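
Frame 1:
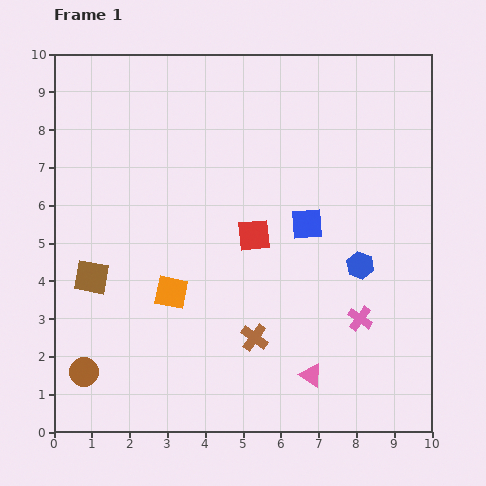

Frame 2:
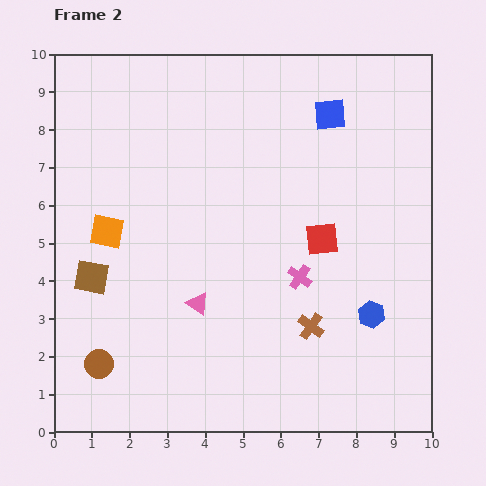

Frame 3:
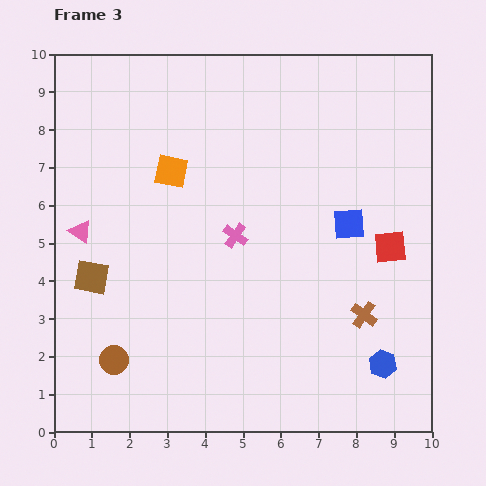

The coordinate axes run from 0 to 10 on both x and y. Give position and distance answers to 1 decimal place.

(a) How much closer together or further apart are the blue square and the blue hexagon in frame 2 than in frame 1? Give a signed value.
+3.6

Distance in frame 1: 1.8. Distance in frame 2: 5.4.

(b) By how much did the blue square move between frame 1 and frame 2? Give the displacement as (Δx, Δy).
(0.6, 2.9)

The blue square was at (6.7, 5.5) in frame 1 and (7.3, 8.4) in frame 2.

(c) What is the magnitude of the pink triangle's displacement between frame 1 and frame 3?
7.2

The pink triangle moved from (6.8, 1.5) to (0.7, 5.3), a distance of √(6.1² + 3.8²) ≈ 7.2.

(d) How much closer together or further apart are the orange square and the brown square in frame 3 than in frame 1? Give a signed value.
+1.4

Distance in frame 1: 2.1. Distance in frame 3: 3.5.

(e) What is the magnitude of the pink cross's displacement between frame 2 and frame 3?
2.0

The pink cross moved from (6.5, 4.1) to (4.8, 5.2), a distance of √(1.7² + 1.1²) ≈ 2.0.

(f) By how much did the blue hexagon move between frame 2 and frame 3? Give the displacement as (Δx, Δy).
(0.3, -1.3)

The blue hexagon was at (8.4, 3.1) in frame 2 and (8.7, 1.8) in frame 3.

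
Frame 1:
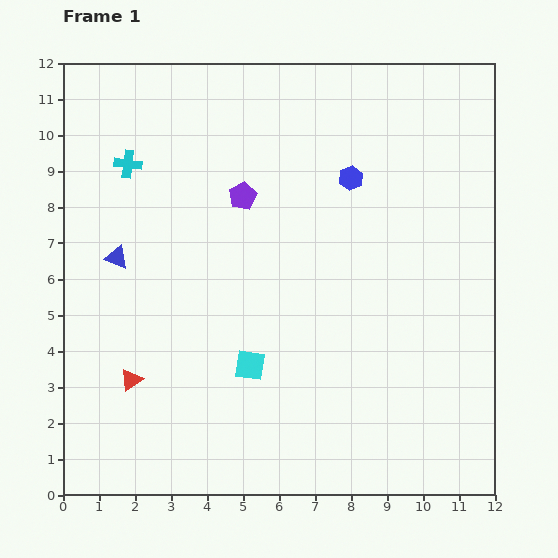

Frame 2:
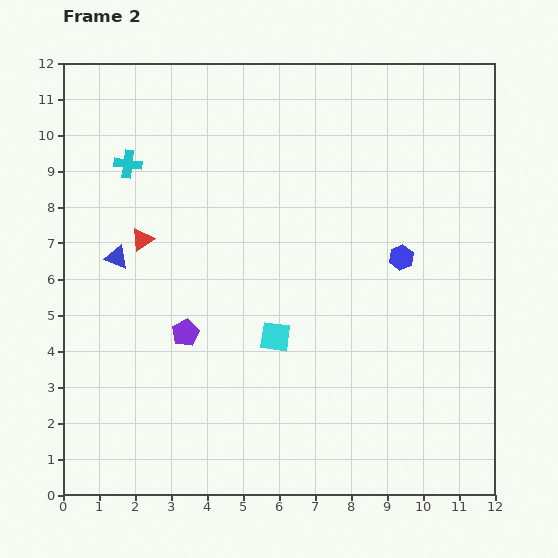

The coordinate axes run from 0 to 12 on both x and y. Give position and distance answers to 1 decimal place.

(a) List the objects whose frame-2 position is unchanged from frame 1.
the cyan cross, the blue triangle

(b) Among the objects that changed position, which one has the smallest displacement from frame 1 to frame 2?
the cyan square

(moved 1.1)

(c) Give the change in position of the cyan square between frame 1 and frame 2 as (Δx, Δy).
(0.7, 0.8)

The cyan square was at (5.2, 3.6) in frame 1 and (5.9, 4.4) in frame 2.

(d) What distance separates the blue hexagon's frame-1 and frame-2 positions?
2.6

The blue hexagon moved from (8.0, 8.8) to (9.4, 6.6), a distance of √(1.4² + 2.2²) ≈ 2.6.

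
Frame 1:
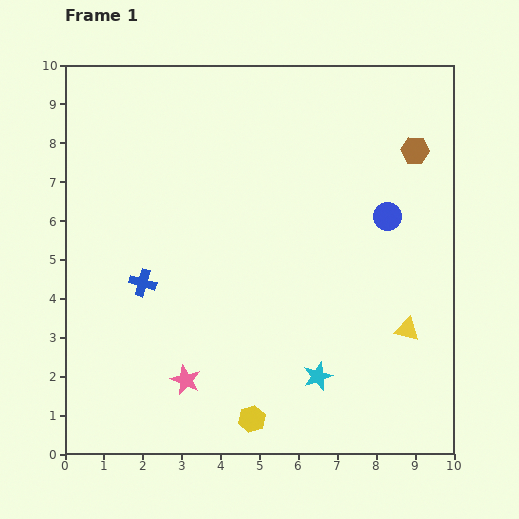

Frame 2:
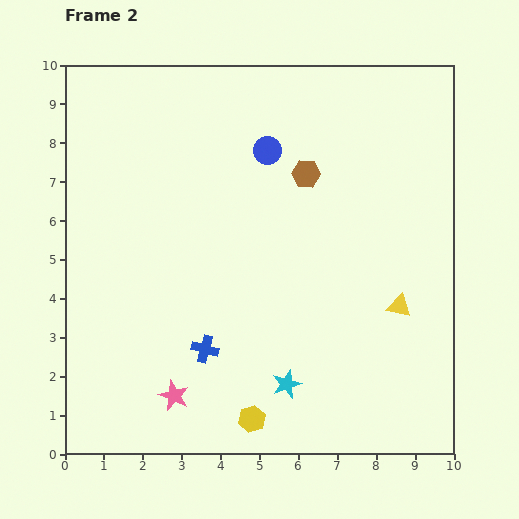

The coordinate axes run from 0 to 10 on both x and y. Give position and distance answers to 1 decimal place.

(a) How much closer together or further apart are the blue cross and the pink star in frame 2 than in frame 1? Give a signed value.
-1.3

Distance in frame 1: 2.7. Distance in frame 2: 1.4.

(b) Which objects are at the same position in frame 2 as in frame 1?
the yellow hexagon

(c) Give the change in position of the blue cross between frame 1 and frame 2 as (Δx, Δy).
(1.6, -1.7)

The blue cross was at (2.0, 4.4) in frame 1 and (3.6, 2.7) in frame 2.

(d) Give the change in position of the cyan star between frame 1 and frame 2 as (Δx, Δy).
(-0.8, -0.2)

The cyan star was at (6.5, 2.0) in frame 1 and (5.7, 1.8) in frame 2.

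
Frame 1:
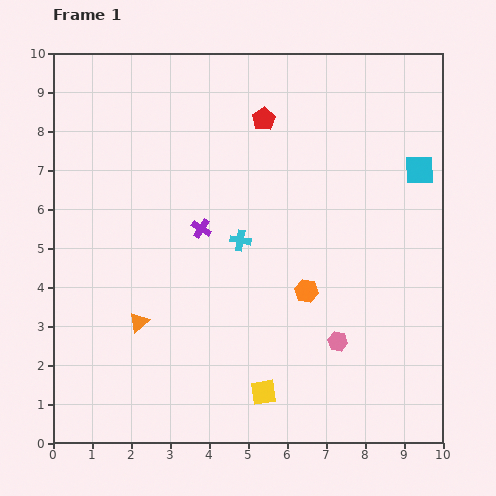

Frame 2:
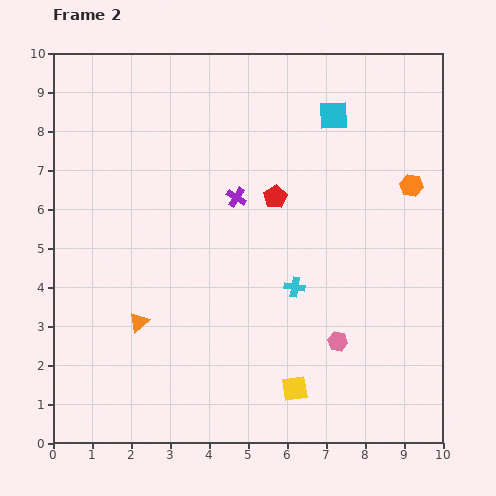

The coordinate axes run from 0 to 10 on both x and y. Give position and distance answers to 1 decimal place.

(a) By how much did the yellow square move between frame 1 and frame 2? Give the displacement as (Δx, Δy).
(0.8, 0.1)

The yellow square was at (5.4, 1.3) in frame 1 and (6.2, 1.4) in frame 2.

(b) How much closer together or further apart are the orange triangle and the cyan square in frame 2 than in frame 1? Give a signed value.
-0.9

Distance in frame 1: 8.2. Distance in frame 2: 7.3.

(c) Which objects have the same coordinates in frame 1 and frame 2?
the pink hexagon, the orange triangle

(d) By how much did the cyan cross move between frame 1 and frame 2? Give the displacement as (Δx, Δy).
(1.4, -1.2)

The cyan cross was at (4.8, 5.2) in frame 1 and (6.2, 4.0) in frame 2.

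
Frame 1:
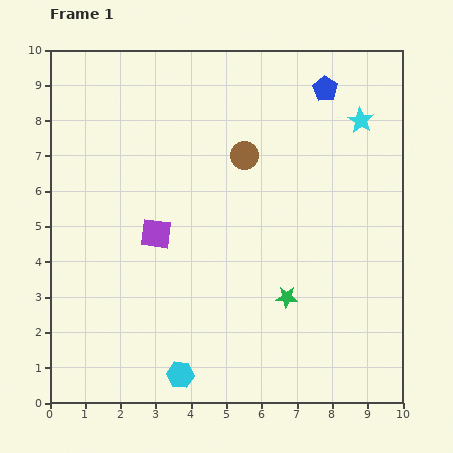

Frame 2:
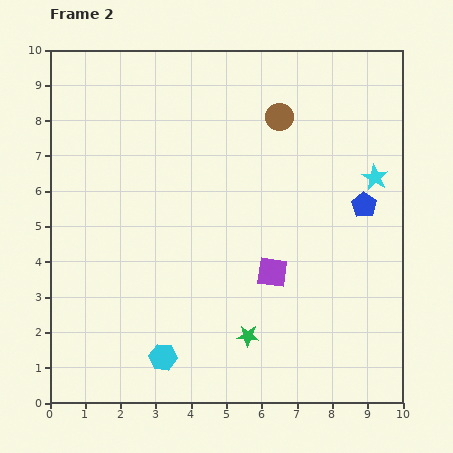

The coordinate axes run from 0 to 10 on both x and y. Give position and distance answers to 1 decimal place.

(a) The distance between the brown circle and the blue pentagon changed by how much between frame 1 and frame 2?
+0.5

Distance in frame 1: 3.0. Distance in frame 2: 3.5.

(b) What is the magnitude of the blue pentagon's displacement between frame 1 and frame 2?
3.5

The blue pentagon moved from (7.8, 8.9) to (8.9, 5.6), a distance of √(1.1² + 3.3²) ≈ 3.5.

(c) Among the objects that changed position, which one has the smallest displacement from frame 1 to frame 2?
the cyan hexagon

(moved 0.7)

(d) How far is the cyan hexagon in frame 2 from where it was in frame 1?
0.7

The cyan hexagon moved from (3.7, 0.8) to (3.2, 1.3), a distance of √(0.5² + 0.5²) ≈ 0.7.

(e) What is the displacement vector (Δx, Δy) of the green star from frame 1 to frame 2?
(-1.1, -1.1)

The green star was at (6.7, 3.0) in frame 1 and (5.6, 1.9) in frame 2.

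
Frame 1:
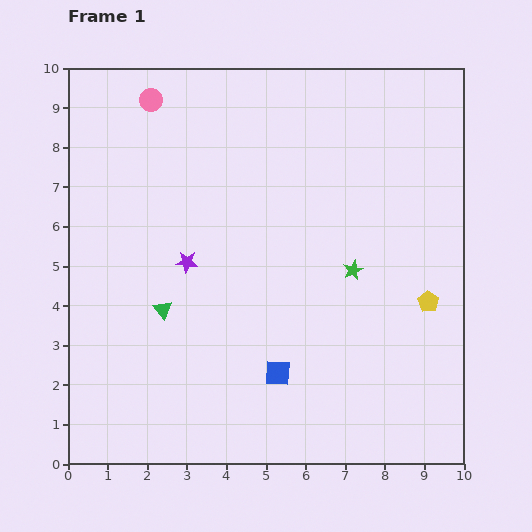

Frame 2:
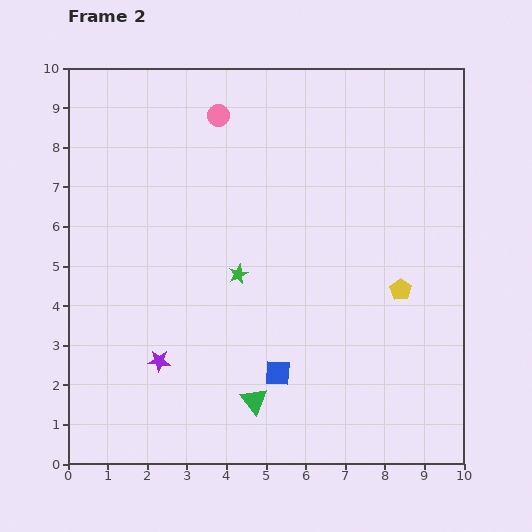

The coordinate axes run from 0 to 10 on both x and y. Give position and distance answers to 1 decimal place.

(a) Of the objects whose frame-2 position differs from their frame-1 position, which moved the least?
the yellow pentagon

(moved 0.8)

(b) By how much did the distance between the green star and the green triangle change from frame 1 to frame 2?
-1.7

Distance in frame 1: 4.9. Distance in frame 2: 3.2.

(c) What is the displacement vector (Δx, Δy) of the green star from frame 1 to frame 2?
(-2.9, -0.1)

The green star was at (7.2, 4.9) in frame 1 and (4.3, 4.8) in frame 2.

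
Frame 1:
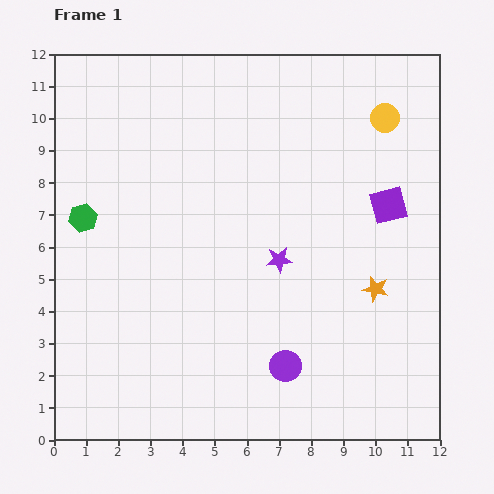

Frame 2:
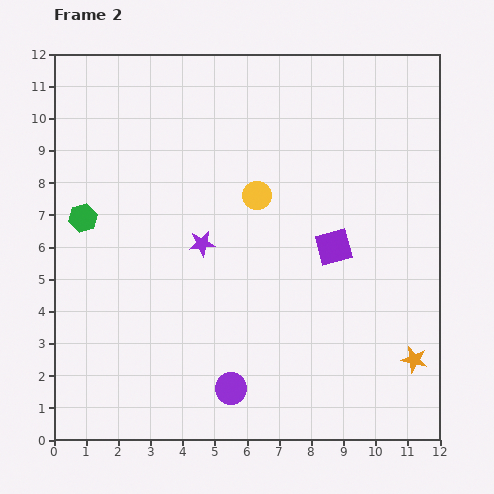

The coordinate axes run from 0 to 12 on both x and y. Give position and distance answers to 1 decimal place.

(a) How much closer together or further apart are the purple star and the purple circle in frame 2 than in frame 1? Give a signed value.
+1.3

Distance in frame 1: 3.3. Distance in frame 2: 4.6.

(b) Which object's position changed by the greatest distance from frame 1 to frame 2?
the yellow circle

(moved 4.7; next 2.5)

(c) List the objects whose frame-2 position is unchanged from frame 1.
the green hexagon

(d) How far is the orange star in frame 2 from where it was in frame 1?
2.5

The orange star moved from (10.0, 4.7) to (11.2, 2.5), a distance of √(1.2² + 2.2²) ≈ 2.5.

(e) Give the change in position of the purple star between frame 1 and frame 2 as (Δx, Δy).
(-2.4, 0.5)

The purple star was at (7.0, 5.6) in frame 1 and (4.6, 6.1) in frame 2.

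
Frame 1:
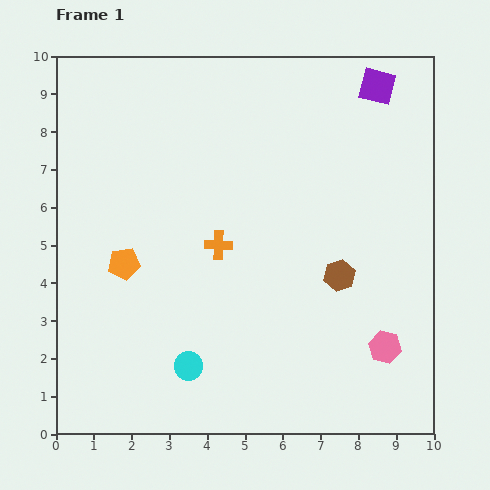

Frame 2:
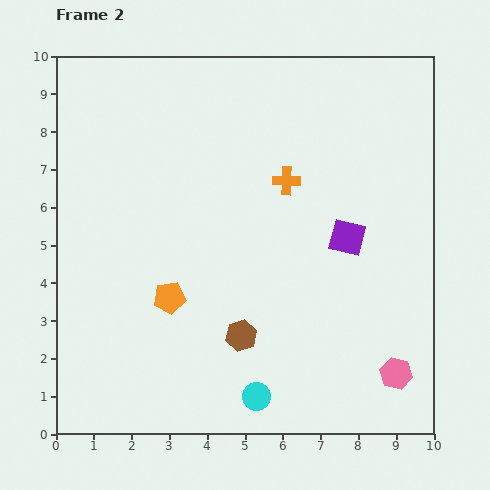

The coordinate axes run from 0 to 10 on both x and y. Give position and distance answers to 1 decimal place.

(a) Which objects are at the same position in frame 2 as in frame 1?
none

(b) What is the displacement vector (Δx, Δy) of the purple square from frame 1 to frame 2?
(-0.8, -4.0)

The purple square was at (8.5, 9.2) in frame 1 and (7.7, 5.2) in frame 2.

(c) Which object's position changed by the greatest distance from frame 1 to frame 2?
the purple square

(moved 4.1; next 3.1)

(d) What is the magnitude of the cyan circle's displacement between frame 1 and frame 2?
2.0

The cyan circle moved from (3.5, 1.8) to (5.3, 1.0), a distance of √(1.8² + 0.8²) ≈ 2.0.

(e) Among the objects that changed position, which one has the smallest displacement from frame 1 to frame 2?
the pink hexagon

(moved 0.8)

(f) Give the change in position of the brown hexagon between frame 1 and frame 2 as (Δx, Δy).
(-2.6, -1.6)

The brown hexagon was at (7.5, 4.2) in frame 1 and (4.9, 2.6) in frame 2.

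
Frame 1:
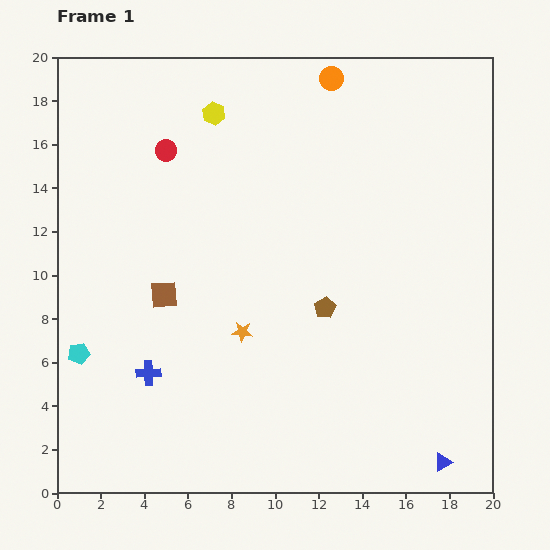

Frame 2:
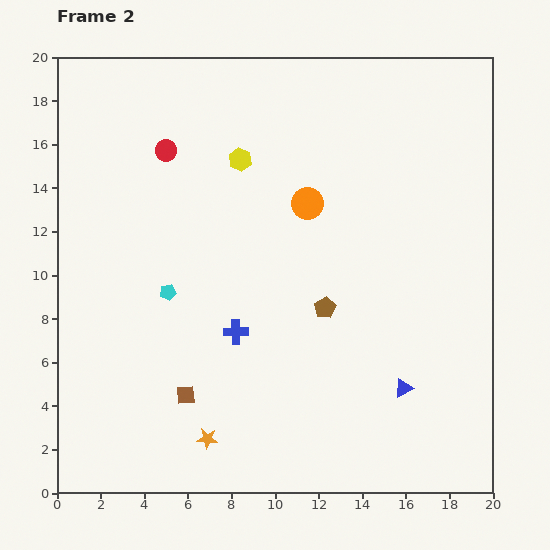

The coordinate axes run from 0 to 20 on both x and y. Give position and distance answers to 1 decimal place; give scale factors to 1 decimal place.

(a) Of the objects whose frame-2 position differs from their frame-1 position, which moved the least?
the yellow hexagon

(moved 2.4)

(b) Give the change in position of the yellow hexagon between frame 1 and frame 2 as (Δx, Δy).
(1.2, -2.1)

The yellow hexagon was at (7.2, 17.4) in frame 1 and (8.4, 15.3) in frame 2.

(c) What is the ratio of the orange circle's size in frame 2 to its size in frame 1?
1.3×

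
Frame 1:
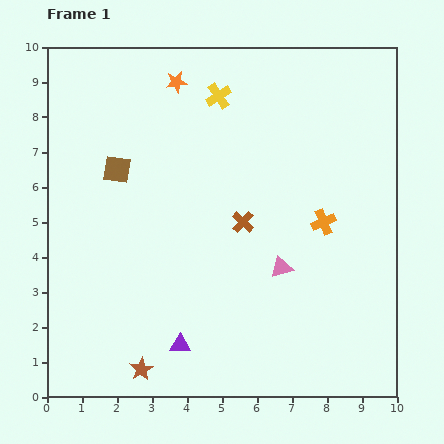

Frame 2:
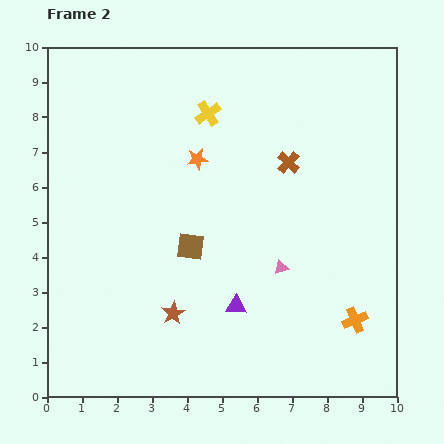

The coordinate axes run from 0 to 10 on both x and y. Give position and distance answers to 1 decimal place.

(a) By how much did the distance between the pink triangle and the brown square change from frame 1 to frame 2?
-2.8

Distance in frame 1: 5.5. Distance in frame 2: 2.7.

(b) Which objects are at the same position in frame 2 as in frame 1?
the pink triangle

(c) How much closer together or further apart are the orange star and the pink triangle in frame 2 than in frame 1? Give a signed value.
-2.2

Distance in frame 1: 6.1. Distance in frame 2: 3.9.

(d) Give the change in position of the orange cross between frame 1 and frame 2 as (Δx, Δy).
(0.9, -2.8)

The orange cross was at (7.9, 5.0) in frame 1 and (8.8, 2.2) in frame 2.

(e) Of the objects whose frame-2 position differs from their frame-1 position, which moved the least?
the yellow cross

(moved 0.6)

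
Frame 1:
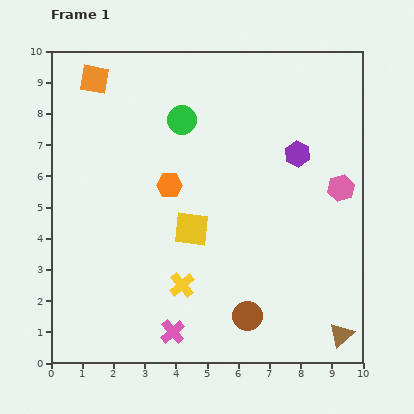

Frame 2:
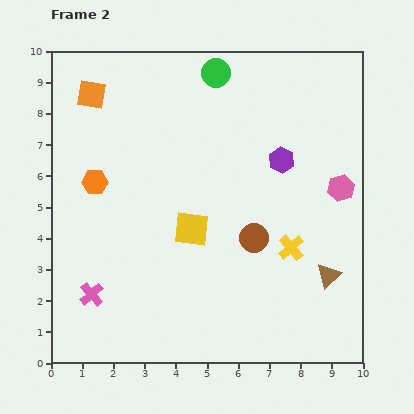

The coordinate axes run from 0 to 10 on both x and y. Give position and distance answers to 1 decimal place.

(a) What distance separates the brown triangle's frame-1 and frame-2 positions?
1.9

The brown triangle moved from (9.3, 0.9) to (8.9, 2.8), a distance of √(0.4² + 1.9²) ≈ 1.9.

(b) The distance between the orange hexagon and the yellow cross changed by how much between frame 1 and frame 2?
+3.4

Distance in frame 1: 3.2. Distance in frame 2: 6.6.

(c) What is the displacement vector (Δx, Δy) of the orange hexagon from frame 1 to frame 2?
(-2.4, 0.1)

The orange hexagon was at (3.8, 5.7) in frame 1 and (1.4, 5.8) in frame 2.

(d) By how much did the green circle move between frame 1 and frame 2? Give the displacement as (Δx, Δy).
(1.1, 1.5)

The green circle was at (4.2, 7.8) in frame 1 and (5.3, 9.3) in frame 2.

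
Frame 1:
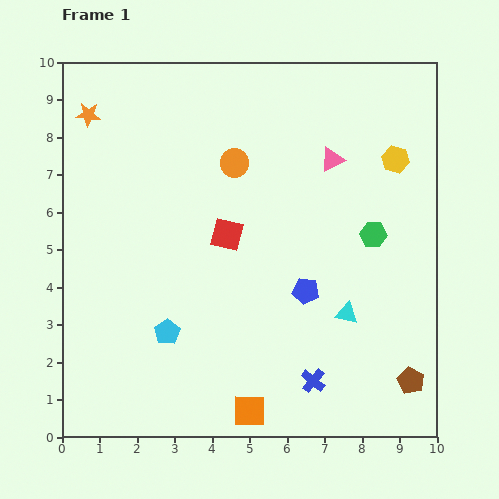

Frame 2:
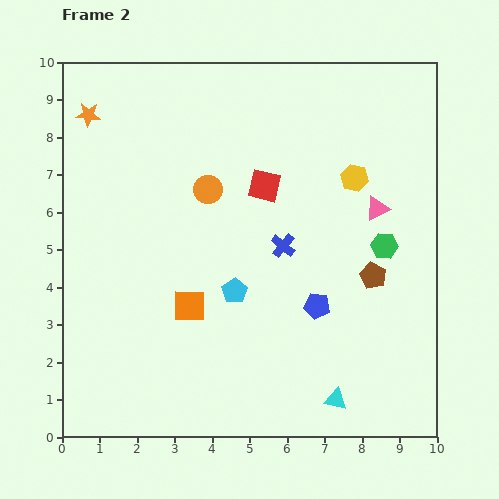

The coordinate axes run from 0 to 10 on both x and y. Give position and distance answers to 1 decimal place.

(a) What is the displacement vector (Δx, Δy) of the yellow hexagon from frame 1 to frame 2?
(-1.1, -0.5)

The yellow hexagon was at (8.9, 7.4) in frame 1 and (7.8, 6.9) in frame 2.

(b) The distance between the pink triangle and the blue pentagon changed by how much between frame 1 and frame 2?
-0.5

Distance in frame 1: 3.6. Distance in frame 2: 3.1.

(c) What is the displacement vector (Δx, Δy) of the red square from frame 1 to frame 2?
(1.0, 1.3)

The red square was at (4.4, 5.4) in frame 1 and (5.4, 6.7) in frame 2.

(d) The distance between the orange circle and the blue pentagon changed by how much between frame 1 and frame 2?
+0.3

Distance in frame 1: 3.9. Distance in frame 2: 4.2.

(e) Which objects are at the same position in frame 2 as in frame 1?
the orange star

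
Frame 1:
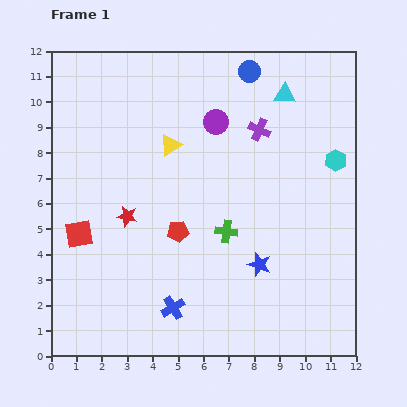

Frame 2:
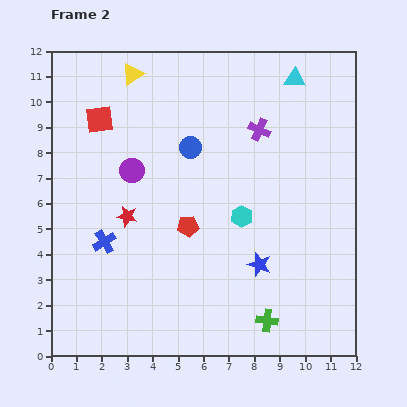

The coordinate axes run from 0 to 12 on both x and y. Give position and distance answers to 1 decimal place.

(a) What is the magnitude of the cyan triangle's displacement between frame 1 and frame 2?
0.7

The cyan triangle moved from (9.2, 10.3) to (9.6, 10.9), a distance of √(0.4² + 0.6²) ≈ 0.7.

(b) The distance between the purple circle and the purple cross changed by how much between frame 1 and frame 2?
+3.5

Distance in frame 1: 1.7. Distance in frame 2: 5.2.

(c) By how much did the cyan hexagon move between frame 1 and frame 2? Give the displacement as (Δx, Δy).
(-3.7, -2.2)

The cyan hexagon was at (11.2, 7.7) in frame 1 and (7.5, 5.5) in frame 2.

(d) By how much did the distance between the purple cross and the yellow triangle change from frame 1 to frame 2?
+1.9

Distance in frame 1: 3.6. Distance in frame 2: 5.5.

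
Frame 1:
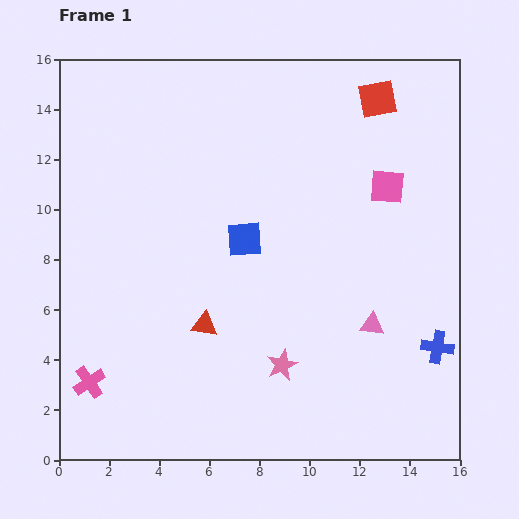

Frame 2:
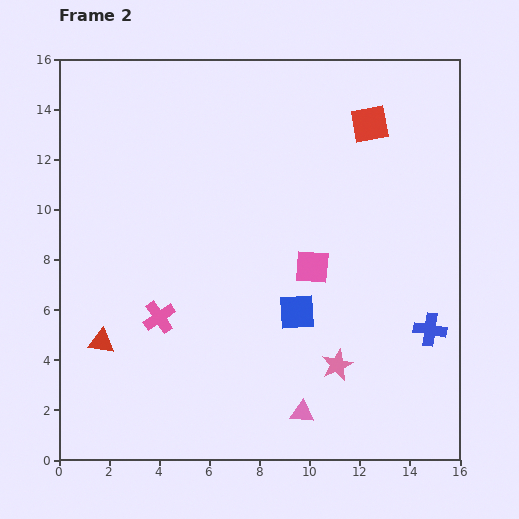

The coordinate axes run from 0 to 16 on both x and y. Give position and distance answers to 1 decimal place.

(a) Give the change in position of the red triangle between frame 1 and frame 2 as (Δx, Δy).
(-4.1, -0.7)

The red triangle was at (5.8, 5.4) in frame 1 and (1.7, 4.7) in frame 2.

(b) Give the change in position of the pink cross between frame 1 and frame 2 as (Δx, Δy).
(2.8, 2.6)

The pink cross was at (1.2, 3.1) in frame 1 and (4.0, 5.7) in frame 2.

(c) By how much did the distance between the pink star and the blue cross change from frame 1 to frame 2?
-2.2

Distance in frame 1: 6.2. Distance in frame 2: 4.0.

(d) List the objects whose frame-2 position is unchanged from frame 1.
none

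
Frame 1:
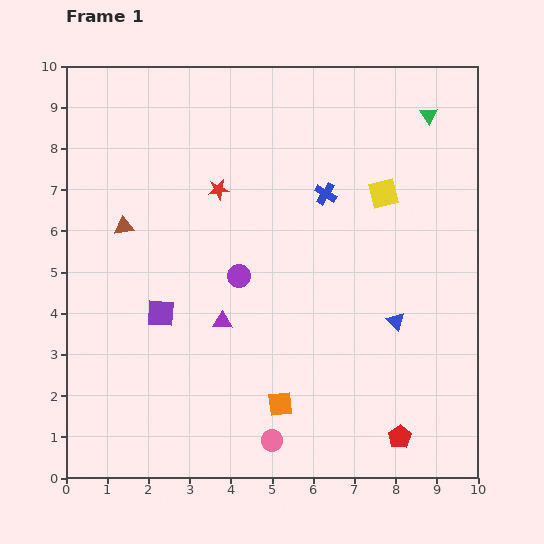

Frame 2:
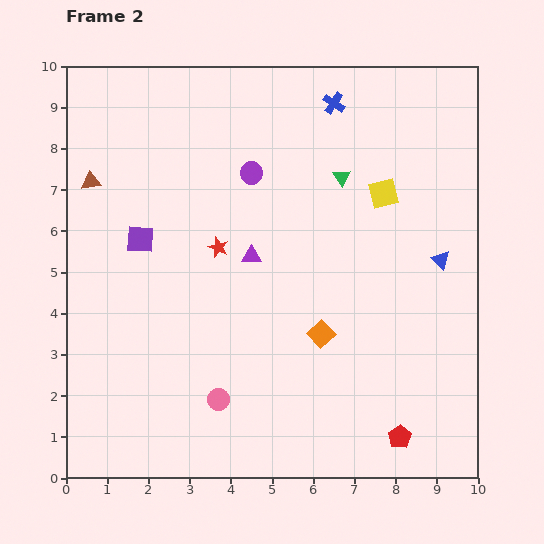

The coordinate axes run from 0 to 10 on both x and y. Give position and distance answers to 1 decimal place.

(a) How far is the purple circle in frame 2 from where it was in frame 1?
2.5

The purple circle moved from (4.2, 4.9) to (4.5, 7.4), a distance of √(0.3² + 2.5²) ≈ 2.5.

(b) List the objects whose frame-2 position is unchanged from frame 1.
the yellow square, the red pentagon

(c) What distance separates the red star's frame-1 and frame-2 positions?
1.4

The red star moved from (3.7, 7.0) to (3.7, 5.6), a distance of √(0.0² + 1.4²) ≈ 1.4.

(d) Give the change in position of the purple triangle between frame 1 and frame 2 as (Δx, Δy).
(0.7, 1.6)

The purple triangle was at (3.8, 3.8) in frame 1 and (4.5, 5.4) in frame 2.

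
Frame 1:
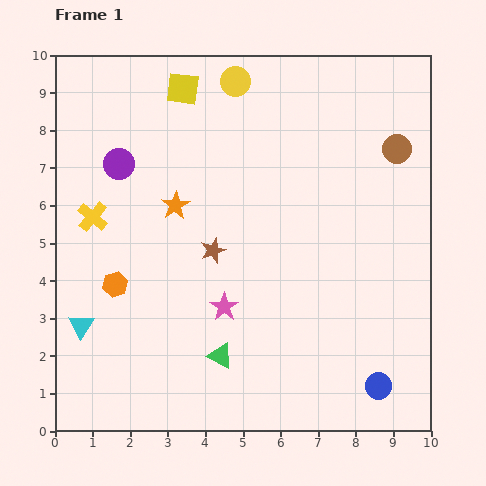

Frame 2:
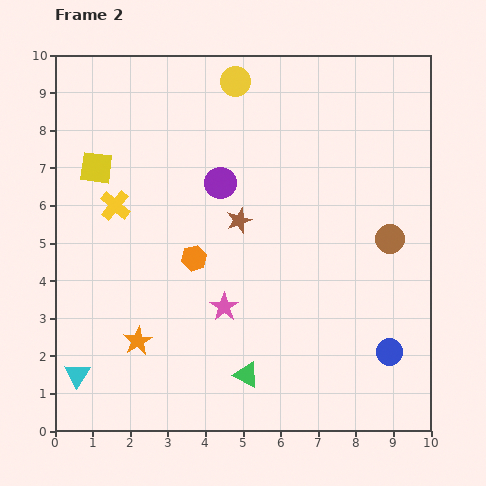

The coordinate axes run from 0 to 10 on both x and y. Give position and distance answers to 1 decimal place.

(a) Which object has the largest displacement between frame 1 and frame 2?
the orange star

(moved 3.7; next 3.1)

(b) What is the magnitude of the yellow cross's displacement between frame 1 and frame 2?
0.7

The yellow cross moved from (1.0, 5.7) to (1.6, 6.0), a distance of √(0.6² + 0.3²) ≈ 0.7.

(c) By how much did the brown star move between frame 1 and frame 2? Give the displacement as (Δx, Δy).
(0.7, 0.8)

The brown star was at (4.2, 4.8) in frame 1 and (4.9, 5.6) in frame 2.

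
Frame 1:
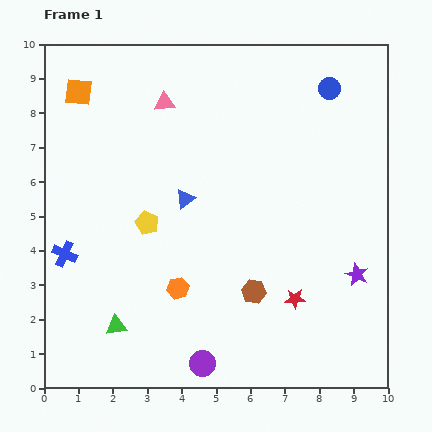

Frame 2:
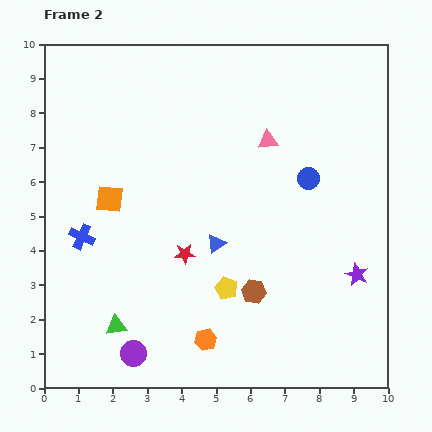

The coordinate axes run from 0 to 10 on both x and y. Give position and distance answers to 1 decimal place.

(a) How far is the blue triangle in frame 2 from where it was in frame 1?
1.6

The blue triangle moved from (4.1, 5.5) to (5.0, 4.2), a distance of √(0.9² + 1.3²) ≈ 1.6.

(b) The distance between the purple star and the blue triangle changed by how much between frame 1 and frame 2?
-1.3

Distance in frame 1: 5.5. Distance in frame 2: 4.2.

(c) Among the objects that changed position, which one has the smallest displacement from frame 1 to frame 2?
the blue cross

(moved 0.7)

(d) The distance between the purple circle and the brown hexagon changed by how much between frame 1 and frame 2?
+1.3

Distance in frame 1: 2.6. Distance in frame 2: 3.9.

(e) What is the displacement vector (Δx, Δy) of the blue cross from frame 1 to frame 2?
(0.5, 0.5)

The blue cross was at (0.6, 3.9) in frame 1 and (1.1, 4.4) in frame 2.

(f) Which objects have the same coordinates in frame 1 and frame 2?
the purple star, the green triangle, the brown hexagon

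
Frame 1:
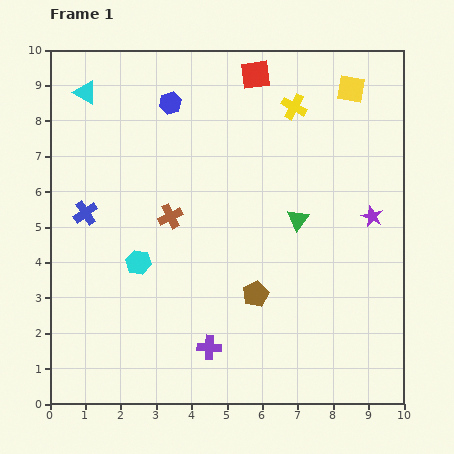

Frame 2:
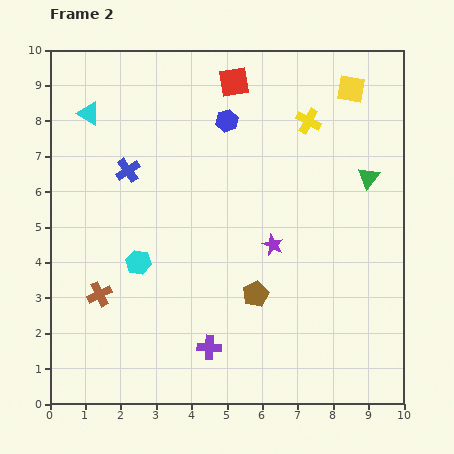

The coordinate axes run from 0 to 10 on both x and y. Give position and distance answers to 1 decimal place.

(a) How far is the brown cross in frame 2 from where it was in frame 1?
3.0

The brown cross moved from (3.4, 5.3) to (1.4, 3.1), a distance of √(2.0² + 2.2²) ≈ 3.0.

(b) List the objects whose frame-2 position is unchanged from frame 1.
the cyan hexagon, the brown pentagon, the yellow square, the purple cross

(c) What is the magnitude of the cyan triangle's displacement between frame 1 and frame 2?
0.6

The cyan triangle moved from (1.0, 8.8) to (1.1, 8.2), a distance of √(0.1² + 0.6²) ≈ 0.6.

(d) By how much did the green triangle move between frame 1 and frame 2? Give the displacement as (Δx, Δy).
(2.0, 1.2)

The green triangle was at (7.0, 5.2) in frame 1 and (9.0, 6.4) in frame 2.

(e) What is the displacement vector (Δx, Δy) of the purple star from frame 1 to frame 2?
(-2.8, -0.8)

The purple star was at (9.1, 5.3) in frame 1 and (6.3, 4.5) in frame 2.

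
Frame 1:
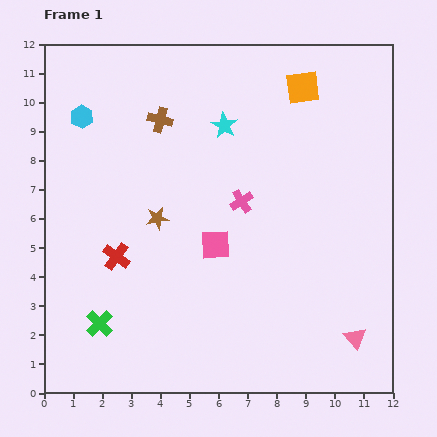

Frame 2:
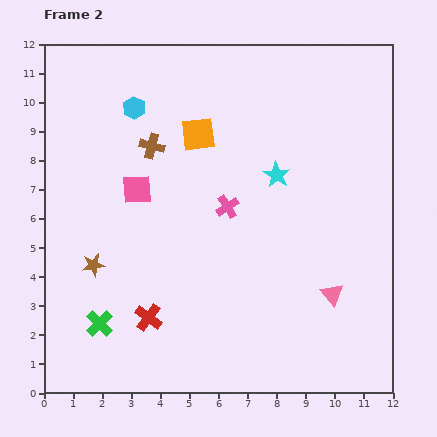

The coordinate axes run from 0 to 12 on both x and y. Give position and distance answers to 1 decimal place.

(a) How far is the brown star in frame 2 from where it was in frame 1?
2.7

The brown star moved from (3.9, 6.0) to (1.7, 4.4), a distance of √(2.2² + 1.6²) ≈ 2.7.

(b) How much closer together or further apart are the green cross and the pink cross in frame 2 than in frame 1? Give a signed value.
-0.6

Distance in frame 1: 6.5. Distance in frame 2: 5.9.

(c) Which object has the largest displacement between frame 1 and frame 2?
the orange square

(moved 3.9; next 3.3)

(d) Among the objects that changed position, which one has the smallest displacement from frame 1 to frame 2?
the pink cross

(moved 0.5)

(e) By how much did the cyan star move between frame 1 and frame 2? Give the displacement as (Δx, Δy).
(1.8, -1.7)

The cyan star was at (6.2, 9.2) in frame 1 and (8.0, 7.5) in frame 2.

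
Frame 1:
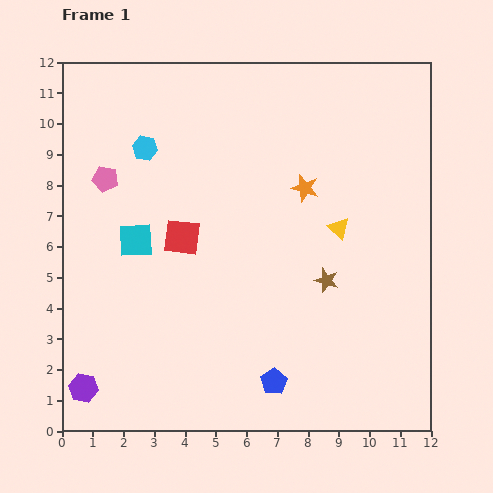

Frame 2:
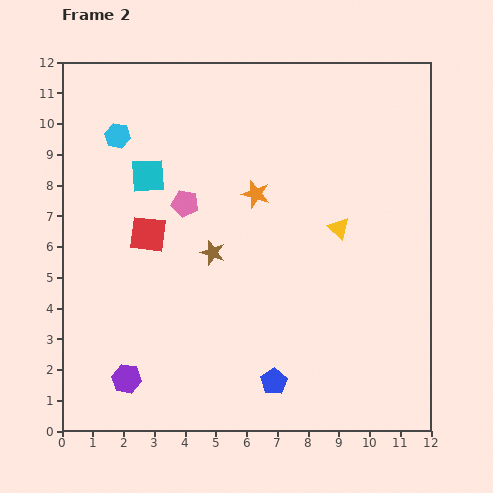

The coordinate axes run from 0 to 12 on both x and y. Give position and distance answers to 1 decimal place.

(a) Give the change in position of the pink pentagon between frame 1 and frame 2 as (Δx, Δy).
(2.6, -0.8)

The pink pentagon was at (1.4, 8.2) in frame 1 and (4.0, 7.4) in frame 2.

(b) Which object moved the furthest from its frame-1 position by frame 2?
the brown star

(moved 3.8; next 2.7)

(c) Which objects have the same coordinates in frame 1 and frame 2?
the blue pentagon, the yellow triangle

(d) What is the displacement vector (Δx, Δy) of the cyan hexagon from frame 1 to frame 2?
(-0.9, 0.4)

The cyan hexagon was at (2.7, 9.2) in frame 1 and (1.8, 9.6) in frame 2.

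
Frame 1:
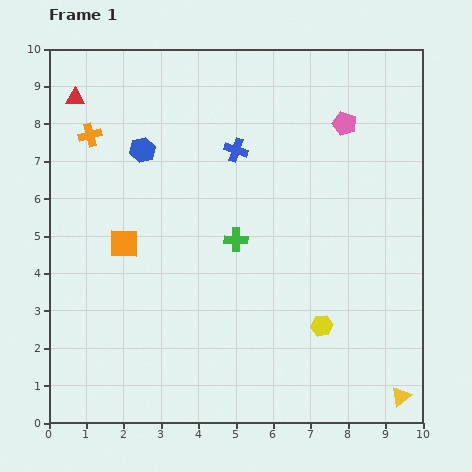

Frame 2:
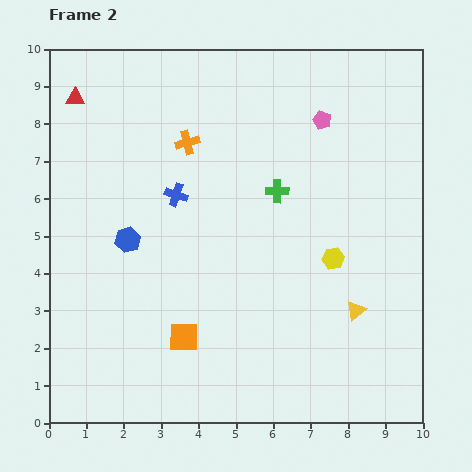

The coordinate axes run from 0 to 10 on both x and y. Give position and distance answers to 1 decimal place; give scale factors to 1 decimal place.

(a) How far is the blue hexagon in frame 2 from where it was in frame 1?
2.4

The blue hexagon moved from (2.5, 7.3) to (2.1, 4.9), a distance of √(0.4² + 2.4²) ≈ 2.4.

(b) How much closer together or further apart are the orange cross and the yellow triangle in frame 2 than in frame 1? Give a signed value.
-4.5

Distance in frame 1: 10.9. Distance in frame 2: 6.4.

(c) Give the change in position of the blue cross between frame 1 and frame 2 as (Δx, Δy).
(-1.6, -1.2)

The blue cross was at (5.0, 7.3) in frame 1 and (3.4, 6.1) in frame 2.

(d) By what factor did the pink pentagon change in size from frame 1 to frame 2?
0.8×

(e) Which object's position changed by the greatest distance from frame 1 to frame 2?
the orange square

(moved 3.0; next 2.6)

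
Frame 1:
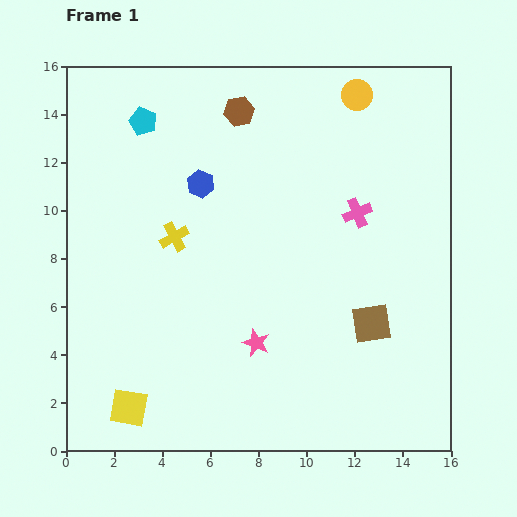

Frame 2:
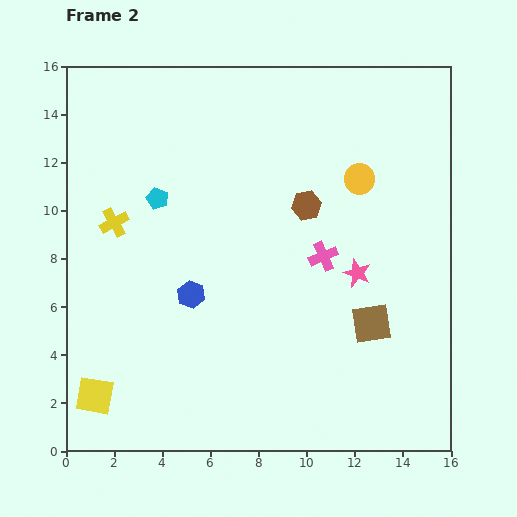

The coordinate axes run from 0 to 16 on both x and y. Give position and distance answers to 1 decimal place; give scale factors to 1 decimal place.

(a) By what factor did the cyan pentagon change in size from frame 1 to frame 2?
0.8×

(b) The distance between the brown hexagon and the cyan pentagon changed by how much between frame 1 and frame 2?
+2.2

Distance in frame 1: 4.0. Distance in frame 2: 6.2.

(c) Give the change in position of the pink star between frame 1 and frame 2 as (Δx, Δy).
(4.2, 2.9)

The pink star was at (7.9, 4.5) in frame 1 and (12.1, 7.4) in frame 2.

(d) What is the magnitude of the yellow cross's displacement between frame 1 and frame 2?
2.6

The yellow cross moved from (4.5, 8.9) to (2.0, 9.5), a distance of √(2.5² + 0.6²) ≈ 2.6.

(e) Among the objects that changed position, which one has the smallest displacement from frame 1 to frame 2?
the yellow square

(moved 1.5)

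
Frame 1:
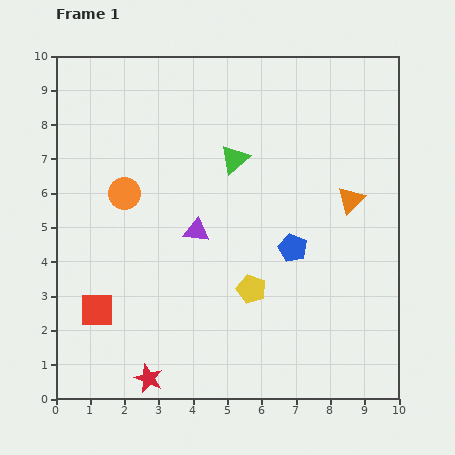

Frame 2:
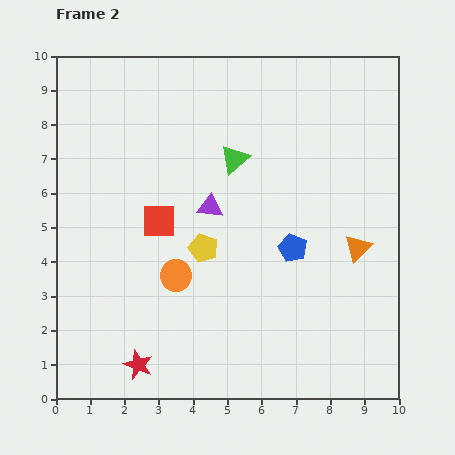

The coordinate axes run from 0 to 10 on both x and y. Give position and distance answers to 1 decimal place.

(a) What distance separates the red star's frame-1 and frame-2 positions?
0.5

The red star moved from (2.7, 0.6) to (2.4, 1.0), a distance of √(0.3² + 0.4²) ≈ 0.5.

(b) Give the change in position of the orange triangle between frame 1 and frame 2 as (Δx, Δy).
(0.2, -1.4)

The orange triangle was at (8.6, 5.8) in frame 1 and (8.8, 4.4) in frame 2.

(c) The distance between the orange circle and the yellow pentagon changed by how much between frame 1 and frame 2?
-3.5

Distance in frame 1: 4.6. Distance in frame 2: 1.1.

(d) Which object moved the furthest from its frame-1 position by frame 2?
the red square

(moved 3.2; next 2.8)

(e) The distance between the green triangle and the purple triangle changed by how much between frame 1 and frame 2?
-0.8

Distance in frame 1: 2.4. Distance in frame 2: 1.6.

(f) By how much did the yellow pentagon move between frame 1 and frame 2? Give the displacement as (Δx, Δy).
(-1.4, 1.2)

The yellow pentagon was at (5.7, 3.2) in frame 1 and (4.3, 4.4) in frame 2.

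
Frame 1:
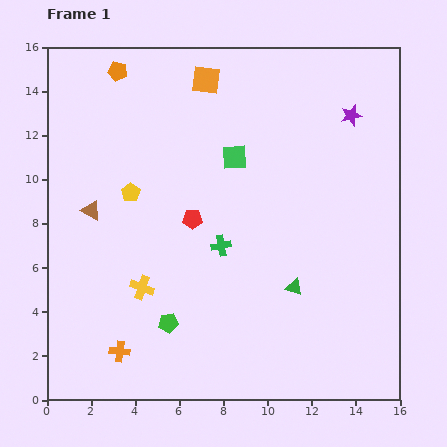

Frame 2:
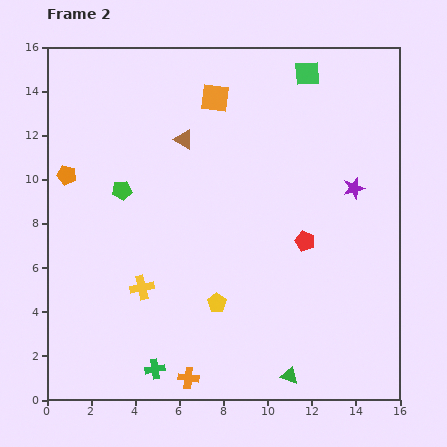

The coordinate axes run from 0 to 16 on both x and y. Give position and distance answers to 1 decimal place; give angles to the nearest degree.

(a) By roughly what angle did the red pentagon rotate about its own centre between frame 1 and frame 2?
21° clockwise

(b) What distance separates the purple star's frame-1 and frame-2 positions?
3.3

The purple star moved from (13.8, 12.9) to (13.9, 9.6), a distance of √(0.1² + 3.3²) ≈ 3.3.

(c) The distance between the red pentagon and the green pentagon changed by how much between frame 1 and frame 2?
+3.8

Distance in frame 1: 4.8. Distance in frame 2: 8.6.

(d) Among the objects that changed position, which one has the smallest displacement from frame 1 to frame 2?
the orange square

(moved 0.9)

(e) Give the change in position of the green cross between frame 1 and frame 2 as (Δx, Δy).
(-3.0, -5.6)

The green cross was at (7.9, 7.0) in frame 1 and (4.9, 1.4) in frame 2.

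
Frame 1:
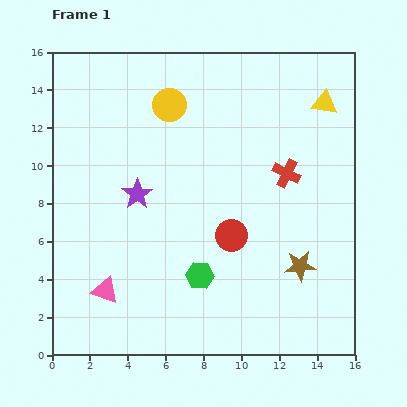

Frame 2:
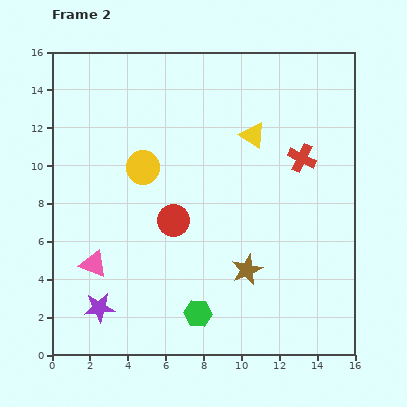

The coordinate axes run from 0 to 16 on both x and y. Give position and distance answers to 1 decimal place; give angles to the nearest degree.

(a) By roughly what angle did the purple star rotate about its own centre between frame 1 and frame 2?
29° clockwise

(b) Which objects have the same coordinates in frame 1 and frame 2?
none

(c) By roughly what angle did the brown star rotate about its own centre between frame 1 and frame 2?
19° counter-clockwise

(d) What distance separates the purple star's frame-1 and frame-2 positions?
6.3

The purple star moved from (4.5, 8.5) to (2.5, 2.5), a distance of √(2.0² + 6.0²) ≈ 6.3.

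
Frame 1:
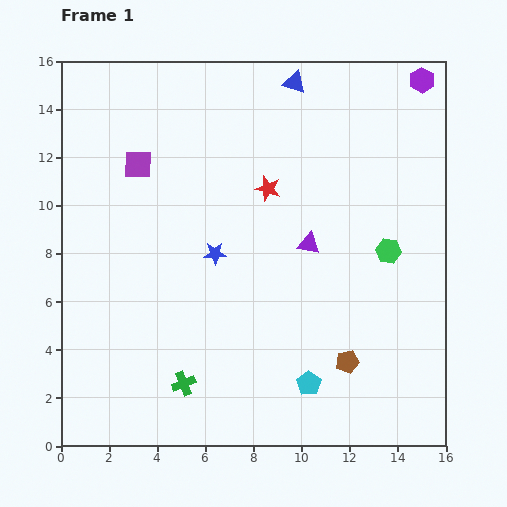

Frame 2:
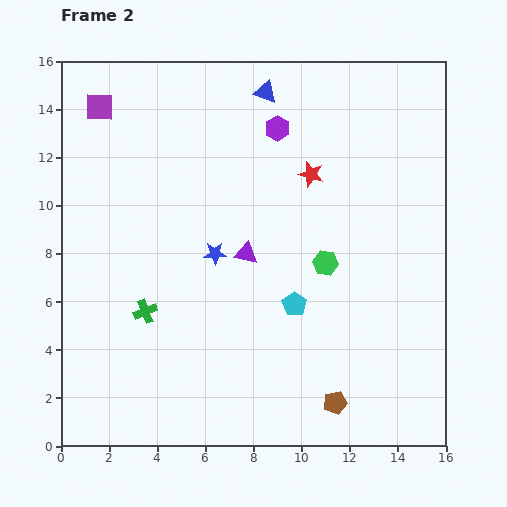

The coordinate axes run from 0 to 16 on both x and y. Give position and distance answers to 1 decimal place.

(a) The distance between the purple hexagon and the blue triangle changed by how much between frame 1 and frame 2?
-3.7

Distance in frame 1: 5.3. Distance in frame 2: 1.6.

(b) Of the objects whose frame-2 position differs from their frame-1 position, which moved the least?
the blue triangle

(moved 1.3)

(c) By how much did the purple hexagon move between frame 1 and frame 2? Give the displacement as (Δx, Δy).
(-6.0, -2.0)

The purple hexagon was at (15.0, 15.2) in frame 1 and (9.0, 13.2) in frame 2.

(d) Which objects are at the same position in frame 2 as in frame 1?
the blue star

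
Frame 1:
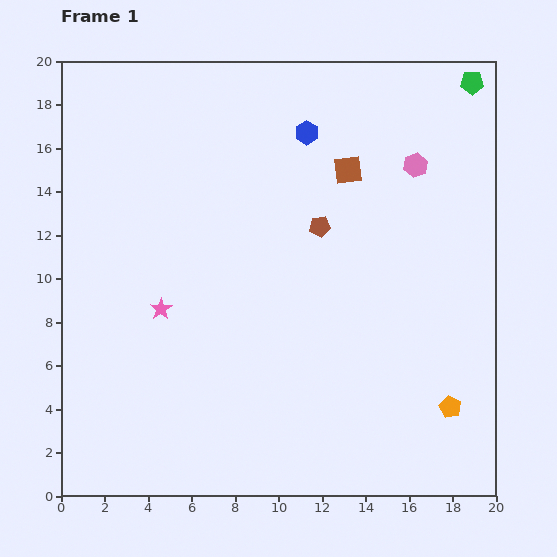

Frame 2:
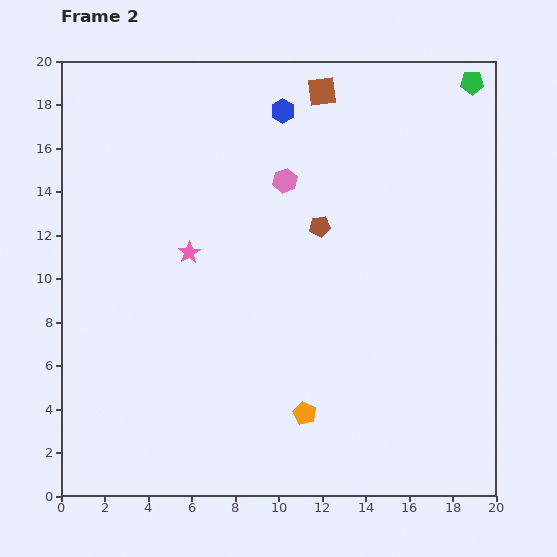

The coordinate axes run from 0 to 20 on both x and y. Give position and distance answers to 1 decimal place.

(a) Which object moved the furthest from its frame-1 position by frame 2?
the orange pentagon

(moved 6.7; next 6.0)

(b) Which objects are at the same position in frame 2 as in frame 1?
the green pentagon, the brown pentagon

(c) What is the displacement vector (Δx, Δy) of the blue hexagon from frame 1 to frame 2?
(-1.1, 1.0)

The blue hexagon was at (11.3, 16.7) in frame 1 and (10.2, 17.7) in frame 2.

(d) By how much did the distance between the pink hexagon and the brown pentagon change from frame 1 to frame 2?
-2.6

Distance in frame 1: 5.2. Distance in frame 2: 2.6.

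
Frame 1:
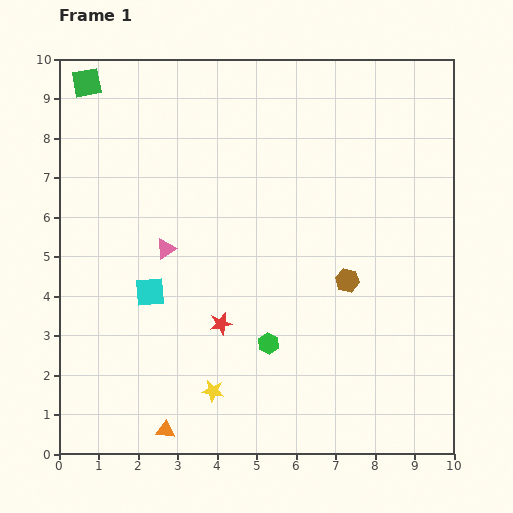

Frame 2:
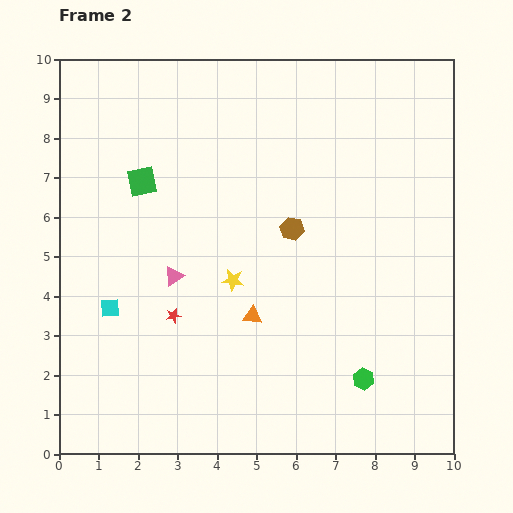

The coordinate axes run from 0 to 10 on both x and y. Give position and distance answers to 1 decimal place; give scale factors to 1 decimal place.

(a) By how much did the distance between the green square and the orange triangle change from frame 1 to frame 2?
-4.6

Distance in frame 1: 9.0. Distance in frame 2: 4.4.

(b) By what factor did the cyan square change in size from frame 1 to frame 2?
0.6×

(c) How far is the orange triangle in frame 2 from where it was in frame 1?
3.6

The orange triangle moved from (2.7, 0.6) to (4.9, 3.5), a distance of √(2.2² + 2.9²) ≈ 3.6.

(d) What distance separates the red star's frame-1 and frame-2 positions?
1.2

The red star moved from (4.1, 3.3) to (2.9, 3.5), a distance of √(1.2² + 0.2²) ≈ 1.2.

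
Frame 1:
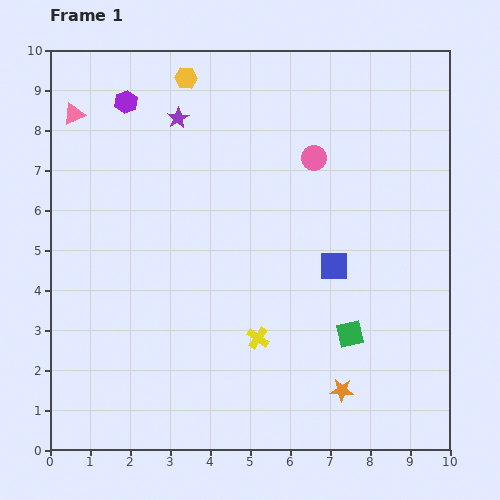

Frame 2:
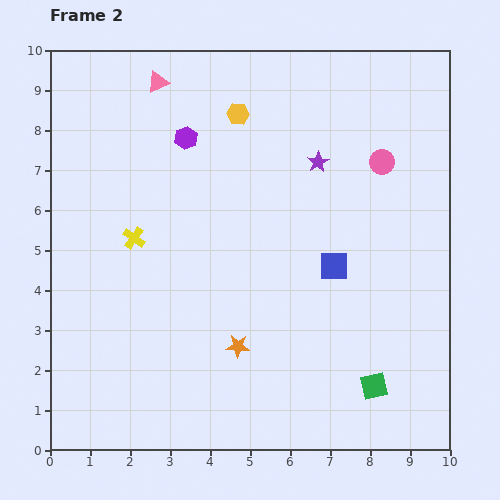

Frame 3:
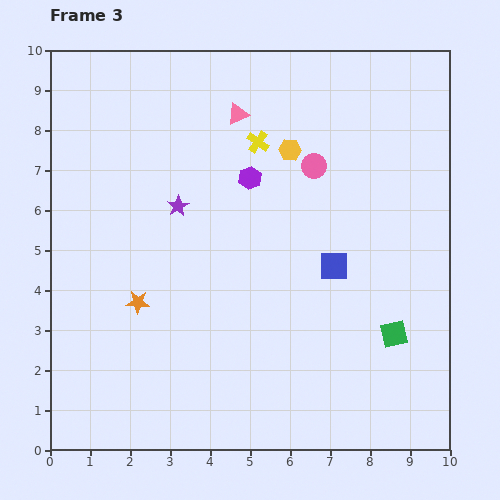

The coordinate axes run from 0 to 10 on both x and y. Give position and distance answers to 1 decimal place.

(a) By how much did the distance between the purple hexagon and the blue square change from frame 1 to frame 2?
-1.7

Distance in frame 1: 6.6. Distance in frame 2: 4.9.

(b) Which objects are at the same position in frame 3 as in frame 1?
the blue square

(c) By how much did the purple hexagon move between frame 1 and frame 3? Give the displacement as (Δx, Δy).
(3.1, -1.9)

The purple hexagon was at (1.9, 8.7) in frame 1 and (5.0, 6.8) in frame 3.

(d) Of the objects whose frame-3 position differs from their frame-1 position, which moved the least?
the pink circle

(moved 0.2)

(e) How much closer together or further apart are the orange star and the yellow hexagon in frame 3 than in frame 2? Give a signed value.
-0.4

Distance in frame 2: 5.8. Distance in frame 3: 5.4.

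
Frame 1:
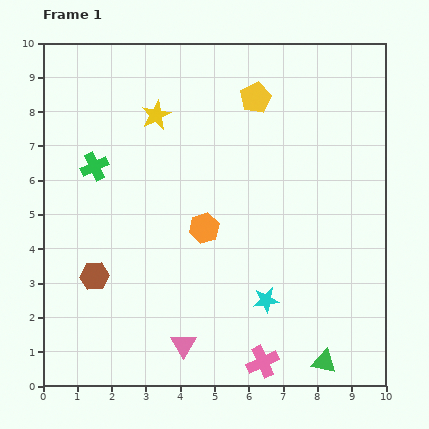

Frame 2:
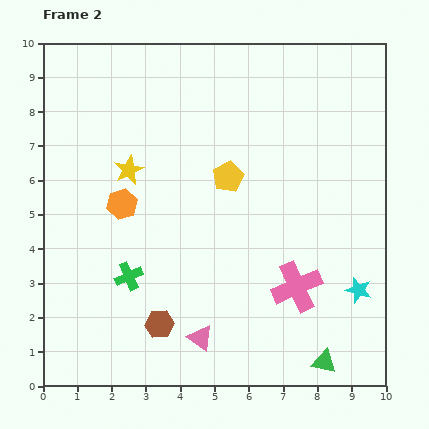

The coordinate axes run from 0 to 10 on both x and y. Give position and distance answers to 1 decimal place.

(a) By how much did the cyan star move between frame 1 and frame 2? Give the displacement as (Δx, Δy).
(2.7, 0.3)

The cyan star was at (6.5, 2.5) in frame 1 and (9.2, 2.8) in frame 2.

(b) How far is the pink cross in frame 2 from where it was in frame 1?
2.4

The pink cross moved from (6.4, 0.7) to (7.4, 2.9), a distance of √(1.0² + 2.2²) ≈ 2.4.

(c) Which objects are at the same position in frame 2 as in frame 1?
the green triangle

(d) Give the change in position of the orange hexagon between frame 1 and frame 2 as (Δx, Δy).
(-2.4, 0.7)

The orange hexagon was at (4.7, 4.6) in frame 1 and (2.3, 5.3) in frame 2.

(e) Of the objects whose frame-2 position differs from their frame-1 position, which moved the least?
the pink triangle

(moved 0.5)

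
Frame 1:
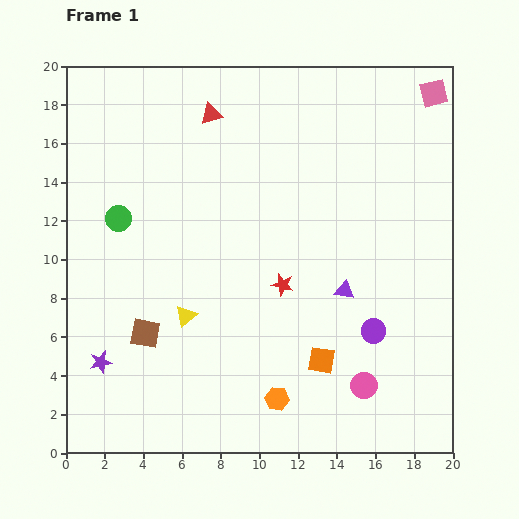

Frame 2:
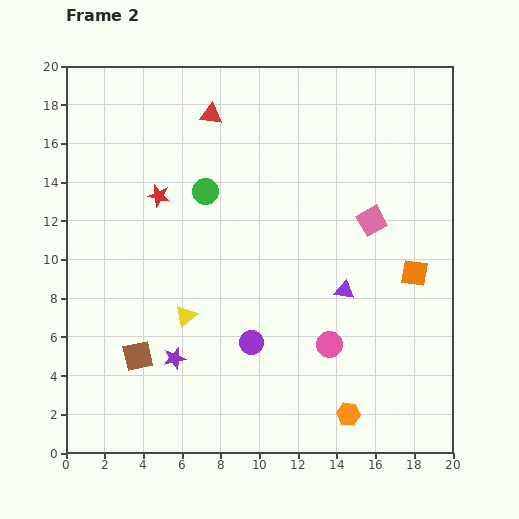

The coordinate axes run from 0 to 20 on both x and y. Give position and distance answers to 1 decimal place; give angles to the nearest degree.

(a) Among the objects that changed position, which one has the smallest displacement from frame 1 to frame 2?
the brown square

(moved 1.3)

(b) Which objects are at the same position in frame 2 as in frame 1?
the red triangle, the purple triangle, the yellow triangle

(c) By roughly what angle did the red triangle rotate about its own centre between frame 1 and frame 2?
23° clockwise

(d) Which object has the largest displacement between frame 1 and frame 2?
the red star

(moved 7.9; next 7.3)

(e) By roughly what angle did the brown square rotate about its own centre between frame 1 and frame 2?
22° counter-clockwise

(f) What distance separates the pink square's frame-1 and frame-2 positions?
7.3

The pink square moved from (19.0, 18.6) to (15.8, 12.0), a distance of √(3.2² + 6.6²) ≈ 7.3.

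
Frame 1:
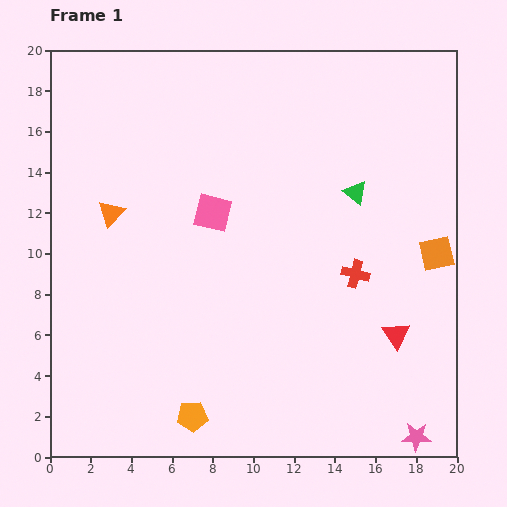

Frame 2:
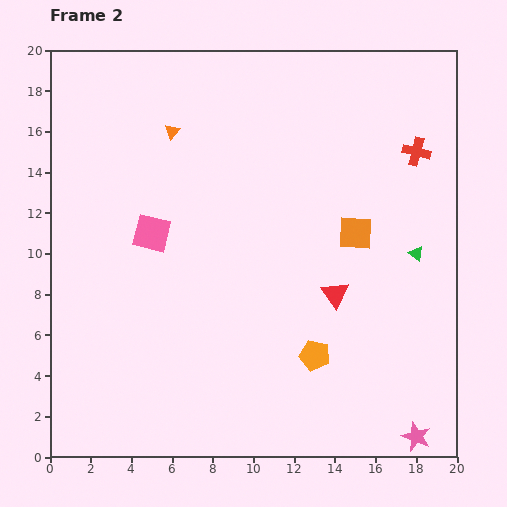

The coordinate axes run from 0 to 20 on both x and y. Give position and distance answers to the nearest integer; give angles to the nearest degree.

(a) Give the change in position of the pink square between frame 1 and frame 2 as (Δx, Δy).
(-3, -1)

The pink square was at (8, 12) in frame 1 and (5, 11) in frame 2.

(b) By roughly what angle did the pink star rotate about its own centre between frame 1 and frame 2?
20° clockwise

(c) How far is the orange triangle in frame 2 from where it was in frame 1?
5

The orange triangle moved from (3, 12) to (6, 16), a distance of √(3² + 4²) ≈ 5.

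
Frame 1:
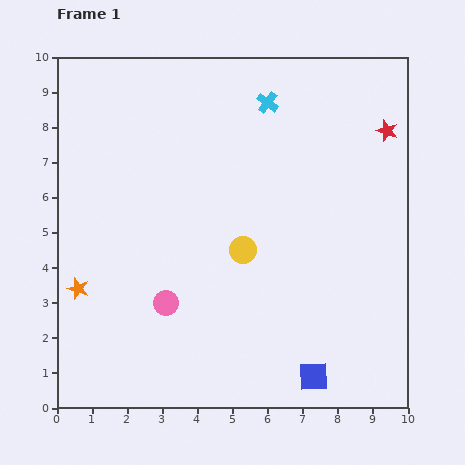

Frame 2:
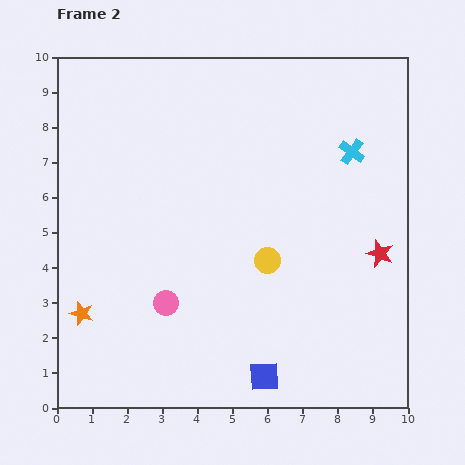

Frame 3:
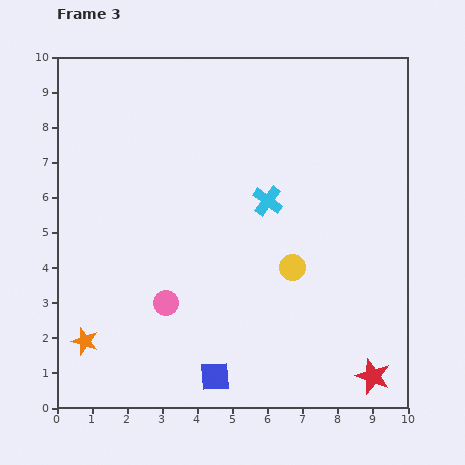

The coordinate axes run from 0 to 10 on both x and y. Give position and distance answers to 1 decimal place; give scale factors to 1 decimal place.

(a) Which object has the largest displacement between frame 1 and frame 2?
the red star

(moved 3.5; next 2.8)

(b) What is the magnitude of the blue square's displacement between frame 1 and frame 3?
2.8

The blue square moved from (7.3, 0.9) to (4.5, 0.9), a distance of √(2.8² + 0.0²) ≈ 2.8.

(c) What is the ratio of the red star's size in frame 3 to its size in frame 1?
1.6×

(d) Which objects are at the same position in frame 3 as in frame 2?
the pink circle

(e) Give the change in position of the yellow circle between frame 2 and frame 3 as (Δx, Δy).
(0.7, -0.2)

The yellow circle was at (6.0, 4.2) in frame 2 and (6.7, 4.0) in frame 3.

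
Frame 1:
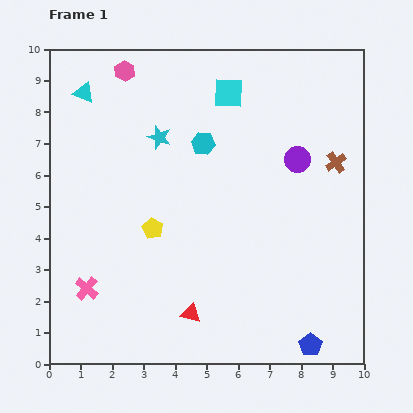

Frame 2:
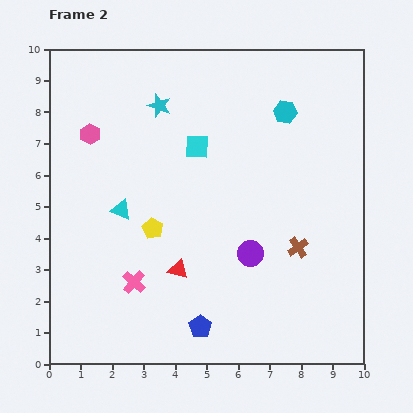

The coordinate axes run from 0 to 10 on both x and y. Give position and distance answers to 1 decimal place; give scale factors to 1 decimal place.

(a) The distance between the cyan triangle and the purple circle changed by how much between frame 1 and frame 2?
-2.8

Distance in frame 1: 7.1. Distance in frame 2: 4.3.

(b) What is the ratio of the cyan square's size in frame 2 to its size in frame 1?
0.8×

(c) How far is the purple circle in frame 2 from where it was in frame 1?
3.4

The purple circle moved from (7.9, 6.5) to (6.4, 3.5), a distance of √(1.5² + 3.0²) ≈ 3.4.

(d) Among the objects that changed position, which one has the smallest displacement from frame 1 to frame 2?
the cyan star

(moved 1.0)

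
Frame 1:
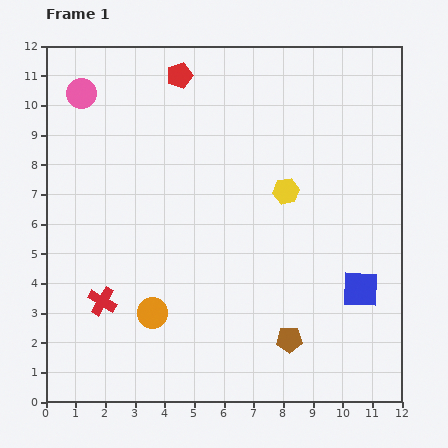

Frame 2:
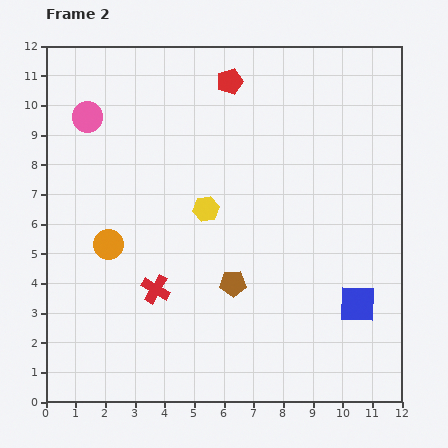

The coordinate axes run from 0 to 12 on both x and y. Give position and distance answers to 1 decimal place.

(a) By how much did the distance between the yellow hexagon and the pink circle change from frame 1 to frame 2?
-2.5

Distance in frame 1: 7.6. Distance in frame 2: 5.1.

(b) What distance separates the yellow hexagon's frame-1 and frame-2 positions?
2.8

The yellow hexagon moved from (8.1, 7.1) to (5.4, 6.5), a distance of √(2.7² + 0.6²) ≈ 2.8.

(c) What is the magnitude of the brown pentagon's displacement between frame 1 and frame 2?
2.7

The brown pentagon moved from (8.2, 2.1) to (6.3, 4.0), a distance of √(1.9² + 1.9²) ≈ 2.7.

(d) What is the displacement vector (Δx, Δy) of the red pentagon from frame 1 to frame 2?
(1.7, -0.2)

The red pentagon was at (4.5, 11.0) in frame 1 and (6.2, 10.8) in frame 2.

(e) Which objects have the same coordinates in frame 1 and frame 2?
none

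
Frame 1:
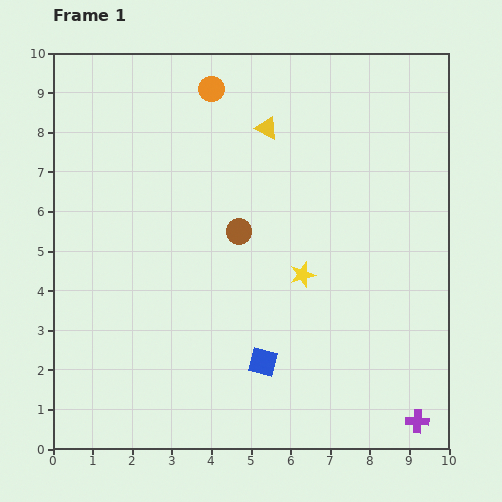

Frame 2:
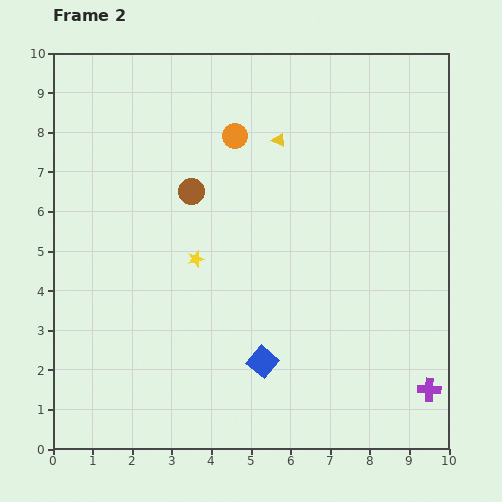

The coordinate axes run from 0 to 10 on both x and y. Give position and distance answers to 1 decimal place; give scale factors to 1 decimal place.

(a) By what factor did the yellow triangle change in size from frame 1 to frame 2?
0.6×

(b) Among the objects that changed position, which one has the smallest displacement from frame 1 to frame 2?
the yellow triangle

(moved 0.4)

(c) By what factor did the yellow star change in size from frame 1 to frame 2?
0.6×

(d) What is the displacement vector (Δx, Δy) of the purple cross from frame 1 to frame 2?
(0.3, 0.8)

The purple cross was at (9.2, 0.7) in frame 1 and (9.5, 1.5) in frame 2.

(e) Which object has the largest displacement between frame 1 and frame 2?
the yellow star

(moved 2.7; next 1.6)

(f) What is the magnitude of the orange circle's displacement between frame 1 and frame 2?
1.3

The orange circle moved from (4.0, 9.1) to (4.6, 7.9), a distance of √(0.6² + 1.2²) ≈ 1.3.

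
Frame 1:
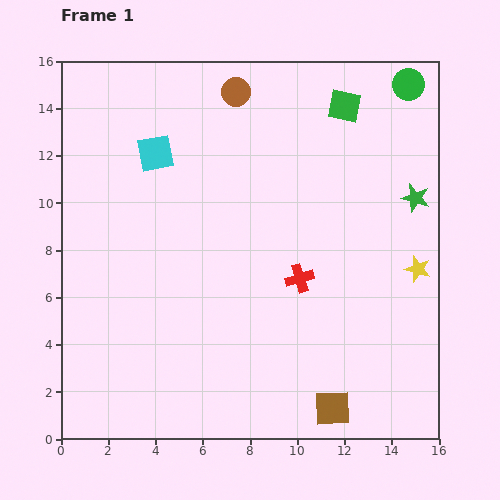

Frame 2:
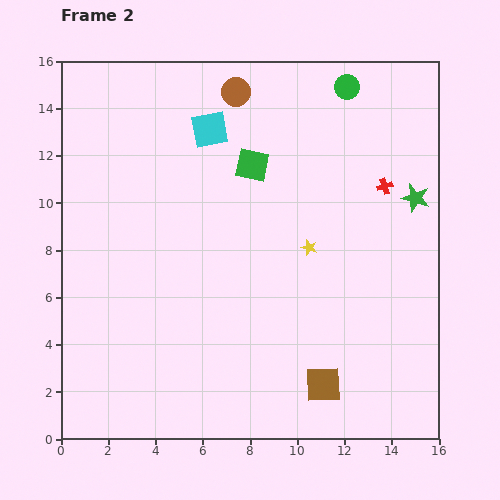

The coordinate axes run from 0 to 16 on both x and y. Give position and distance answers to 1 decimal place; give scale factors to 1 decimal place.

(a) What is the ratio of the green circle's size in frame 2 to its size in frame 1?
0.8×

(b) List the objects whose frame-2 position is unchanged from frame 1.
the brown circle, the green star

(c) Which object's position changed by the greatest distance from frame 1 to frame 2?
the red cross

(moved 5.3; next 4.7)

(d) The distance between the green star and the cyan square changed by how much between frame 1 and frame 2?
-2.0

Distance in frame 1: 11.2. Distance in frame 2: 9.2.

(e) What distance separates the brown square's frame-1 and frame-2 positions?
1.1

The brown square moved from (11.5, 1.3) to (11.1, 2.3), a distance of √(0.4² + 1.0²) ≈ 1.1.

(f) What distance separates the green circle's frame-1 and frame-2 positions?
2.6

The green circle moved from (14.7, 15.0) to (12.1, 14.9), a distance of √(2.6² + 0.1²) ≈ 2.6.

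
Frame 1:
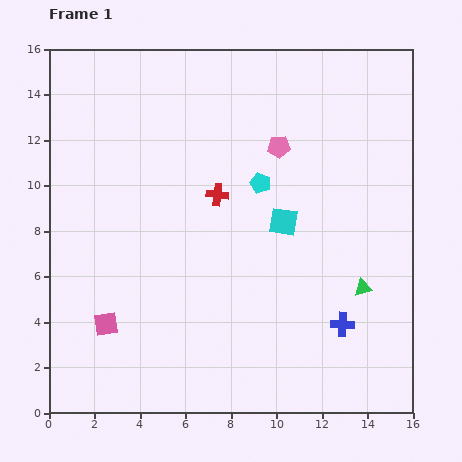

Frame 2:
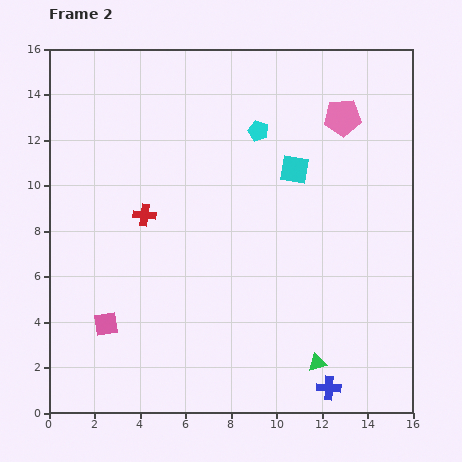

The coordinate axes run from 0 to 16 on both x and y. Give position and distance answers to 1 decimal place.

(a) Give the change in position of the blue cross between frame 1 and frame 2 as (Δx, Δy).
(-0.6, -2.8)

The blue cross was at (12.9, 3.9) in frame 1 and (12.3, 1.1) in frame 2.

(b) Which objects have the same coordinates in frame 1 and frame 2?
the pink square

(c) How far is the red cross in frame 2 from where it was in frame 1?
3.3

The red cross moved from (7.4, 9.6) to (4.2, 8.7), a distance of √(3.2² + 0.9²) ≈ 3.3.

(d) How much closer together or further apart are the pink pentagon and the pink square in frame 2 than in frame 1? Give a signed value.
+2.9

Distance in frame 1: 10.9. Distance in frame 2: 13.8.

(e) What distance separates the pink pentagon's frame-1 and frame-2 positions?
3.1

The pink pentagon moved from (10.1, 11.7) to (12.9, 13.0), a distance of √(2.8² + 1.3²) ≈ 3.1.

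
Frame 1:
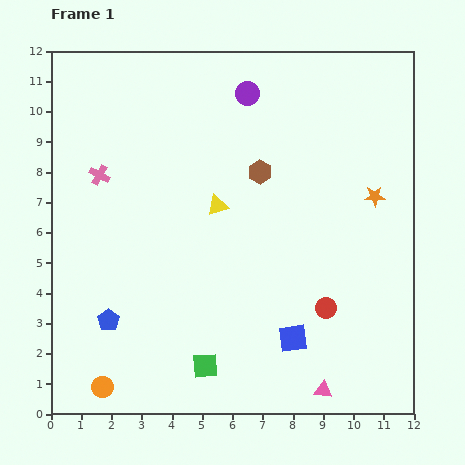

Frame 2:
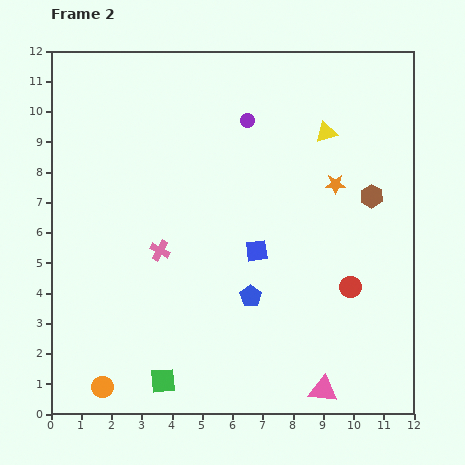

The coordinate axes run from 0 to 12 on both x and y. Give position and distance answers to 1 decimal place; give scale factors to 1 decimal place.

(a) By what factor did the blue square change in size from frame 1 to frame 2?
0.8×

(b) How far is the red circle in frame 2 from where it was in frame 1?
1.1

The red circle moved from (9.1, 3.5) to (9.9, 4.2), a distance of √(0.8² + 0.7²) ≈ 1.1.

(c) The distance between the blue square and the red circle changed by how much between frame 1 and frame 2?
+1.8

Distance in frame 1: 1.5. Distance in frame 2: 3.3.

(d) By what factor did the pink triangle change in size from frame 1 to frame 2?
1.5×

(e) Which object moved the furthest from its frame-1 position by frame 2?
the blue pentagon

(moved 4.8; next 4.3)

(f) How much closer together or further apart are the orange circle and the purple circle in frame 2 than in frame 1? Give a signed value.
-0.8

Distance in frame 1: 10.8. Distance in frame 2: 10.0.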